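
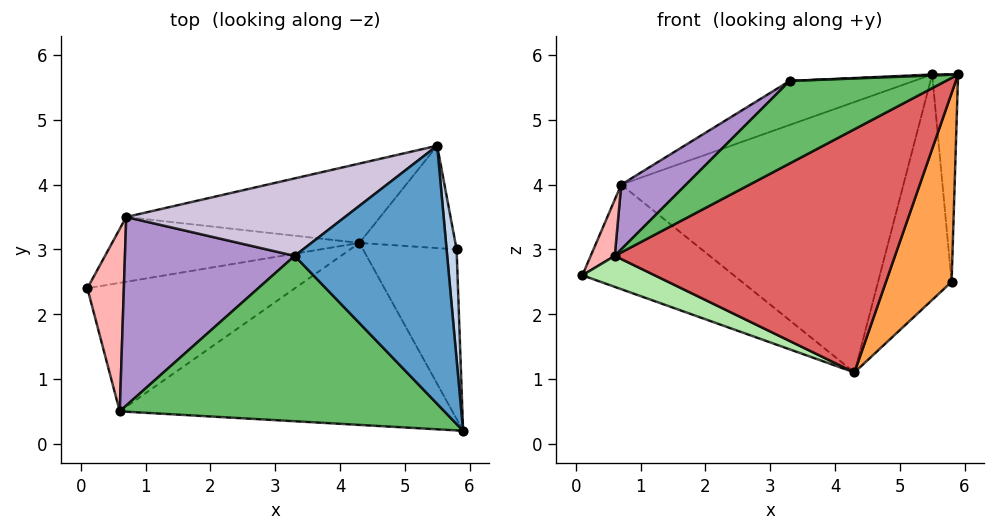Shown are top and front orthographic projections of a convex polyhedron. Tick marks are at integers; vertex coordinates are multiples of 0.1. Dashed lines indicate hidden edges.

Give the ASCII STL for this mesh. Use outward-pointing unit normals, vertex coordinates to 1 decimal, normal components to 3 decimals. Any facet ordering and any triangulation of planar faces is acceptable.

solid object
 facet normal -0.042 -0.004 0.999
  outer loop
   vertex 3.3 2.9 5.6
   vertex 5.9 0.2 5.7
   vertex 5.5 4.6 5.7
  endloop
 endfacet
 facet normal 0.995 0.090 0.048
  outer loop
   vertex 5.8 3.0 2.5
   vertex 5.5 4.6 5.7
   vertex 5.9 0.2 5.7
  endloop
 endfacet
 facet normal 0.498 -0.645 -0.580
  outer loop
   vertex 5.8 3.0 2.5
   vertex 5.9 0.2 5.7
   vertex 4.3 3.1 1.1
  endloop
 endfacet
 facet normal 0.408 0.831 -0.377
  outer loop
   vertex 5.8 3.0 2.5
   vertex 4.3 3.1 1.1
   vertex 5.5 4.6 5.7
  endloop
 endfacet
 facet normal -0.446 -0.400 0.801
  outer loop
   vertex 0.6 0.5 2.9
   vertex 5.9 0.2 5.7
   vertex 3.3 2.9 5.6
  endloop
 endfacet
 facet normal -0.294 -0.224 -0.929
  outer loop
   vertex 0.6 0.5 2.9
   vertex 0.1 2.4 2.6
   vertex 4.3 3.1 1.1
  endloop
 endfacet
 facet normal 0.262 -0.773 -0.578
  outer loop
   vertex 0.6 0.5 2.9
   vertex 4.3 3.1 1.1
   vertex 5.9 0.2 5.7
  endloop
 endfacet
 facet normal -0.861 -0.150 0.487
  outer loop
   vertex 0.7 3.5 4.0
   vertex 0.1 2.4 2.6
   vertex 0.6 0.5 2.9
  endloop
 endfacet
 facet normal -0.549 -0.272 0.790
  outer loop
   vertex 0.7 3.5 4.0
   vertex 0.6 0.5 2.9
   vertex 3.3 2.9 5.6
  endloop
 endfacet
 facet normal -0.388 0.455 0.801
  outer loop
   vertex 0.7 3.5 4.0
   vertex 3.3 2.9 5.6
   vertex 5.5 4.6 5.7
  endloop
 endfacet
 facet normal -0.313 0.807 -0.500
  outer loop
   vertex 0.7 3.5 4.0
   vertex 4.3 3.1 1.1
   vertex 0.1 2.4 2.6
  endloop
 endfacet
 facet normal -0.119 0.953 -0.280
  outer loop
   vertex 0.7 3.5 4.0
   vertex 5.5 4.6 5.7
   vertex 4.3 3.1 1.1
  endloop
 endfacet
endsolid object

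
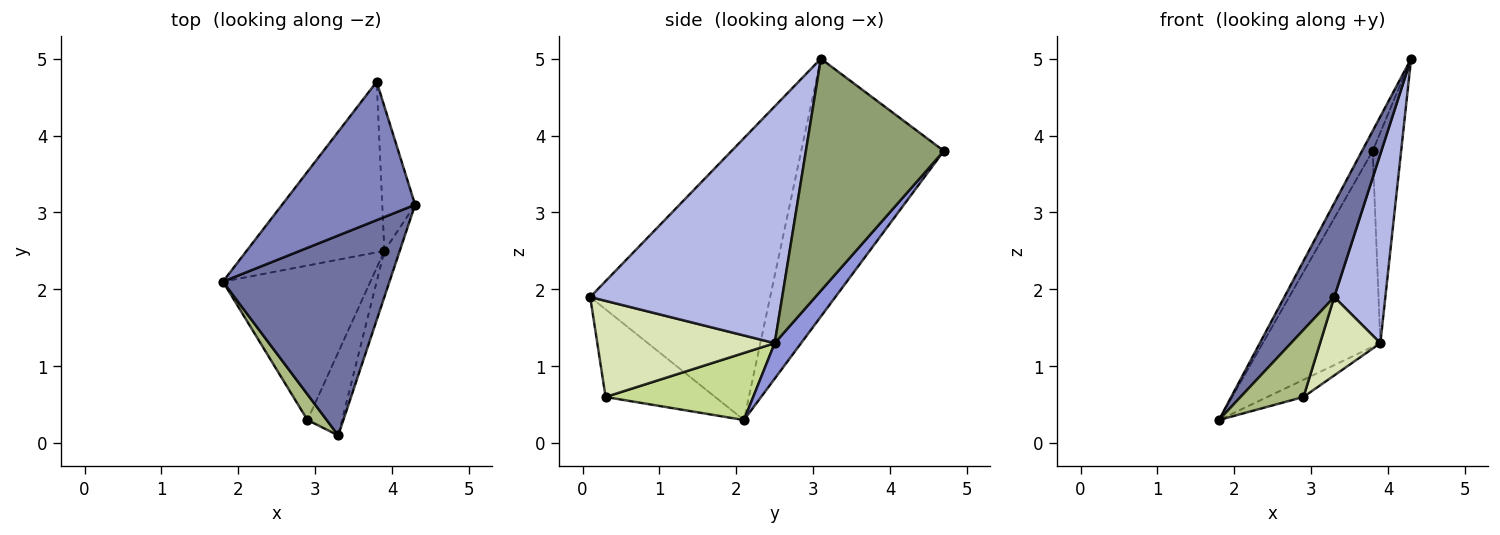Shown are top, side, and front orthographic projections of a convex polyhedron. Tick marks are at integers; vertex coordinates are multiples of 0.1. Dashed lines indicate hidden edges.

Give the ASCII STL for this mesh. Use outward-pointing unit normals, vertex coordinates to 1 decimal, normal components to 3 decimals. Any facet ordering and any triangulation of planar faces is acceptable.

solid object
 facet normal -0.837 -0.232 0.495
  outer loop
   vertex 3.3 0.1 1.9
   vertex 4.3 3.1 5.0
   vertex 1.8 2.1 0.3
  endloop
 endfacet
 facet normal -0.887 0.066 0.458
  outer loop
   vertex 3.8 4.7 3.8
   vertex 1.8 2.1 0.3
   vertex 4.3 3.1 5.0
  endloop
 endfacet
 facet normal 0.167 0.743 -0.648
  outer loop
   vertex 3.9 2.5 1.3
   vertex 1.8 2.1 0.3
   vertex 3.8 4.7 3.8
  endloop
 endfacet
 facet normal 0.964 -0.257 -0.063
  outer loop
   vertex 3.9 2.5 1.3
   vertex 4.3 3.1 5.0
   vertex 3.3 0.1 1.9
  endloop
 endfacet
 facet normal 0.970 0.200 -0.137
  outer loop
   vertex 3.9 2.5 1.3
   vertex 3.8 4.7 3.8
   vertex 4.3 3.1 5.0
  endloop
 endfacet
 facet normal -0.852 -0.489 0.187
  outer loop
   vertex 2.9 0.3 0.6
   vertex 3.3 0.1 1.9
   vertex 1.8 2.1 0.3
  endloop
 endfacet
 facet normal 0.412 0.101 -0.906
  outer loop
   vertex 2.9 0.3 0.6
   vertex 1.8 2.1 0.3
   vertex 3.9 2.5 1.3
  endloop
 endfacet
 facet normal 0.896 -0.305 -0.323
  outer loop
   vertex 2.9 0.3 0.6
   vertex 3.9 2.5 1.3
   vertex 3.3 0.1 1.9
  endloop
 endfacet
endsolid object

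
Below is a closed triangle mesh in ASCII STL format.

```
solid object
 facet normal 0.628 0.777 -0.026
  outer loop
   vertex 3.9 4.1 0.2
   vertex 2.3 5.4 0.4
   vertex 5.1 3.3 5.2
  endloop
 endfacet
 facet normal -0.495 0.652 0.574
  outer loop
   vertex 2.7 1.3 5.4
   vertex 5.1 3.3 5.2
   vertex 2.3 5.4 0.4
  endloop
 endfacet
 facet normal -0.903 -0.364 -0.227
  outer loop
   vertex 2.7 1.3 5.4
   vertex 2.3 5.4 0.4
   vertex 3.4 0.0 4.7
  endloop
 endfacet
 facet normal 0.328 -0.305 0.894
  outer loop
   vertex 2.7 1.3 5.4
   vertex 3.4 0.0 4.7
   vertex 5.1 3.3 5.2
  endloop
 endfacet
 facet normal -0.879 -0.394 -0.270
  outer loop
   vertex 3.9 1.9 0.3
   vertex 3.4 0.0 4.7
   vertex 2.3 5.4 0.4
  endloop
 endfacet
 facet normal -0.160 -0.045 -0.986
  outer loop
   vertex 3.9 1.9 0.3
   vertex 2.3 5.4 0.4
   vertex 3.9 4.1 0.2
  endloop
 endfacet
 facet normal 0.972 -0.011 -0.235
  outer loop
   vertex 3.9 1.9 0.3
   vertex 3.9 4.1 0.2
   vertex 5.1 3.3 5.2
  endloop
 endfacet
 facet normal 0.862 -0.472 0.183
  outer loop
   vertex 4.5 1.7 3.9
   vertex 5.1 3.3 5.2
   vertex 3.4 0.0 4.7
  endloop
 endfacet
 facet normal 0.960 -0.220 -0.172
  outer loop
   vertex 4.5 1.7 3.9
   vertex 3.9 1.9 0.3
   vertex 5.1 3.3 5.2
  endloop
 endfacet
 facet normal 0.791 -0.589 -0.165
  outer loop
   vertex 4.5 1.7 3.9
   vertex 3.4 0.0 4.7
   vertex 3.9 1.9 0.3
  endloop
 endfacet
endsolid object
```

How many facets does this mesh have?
10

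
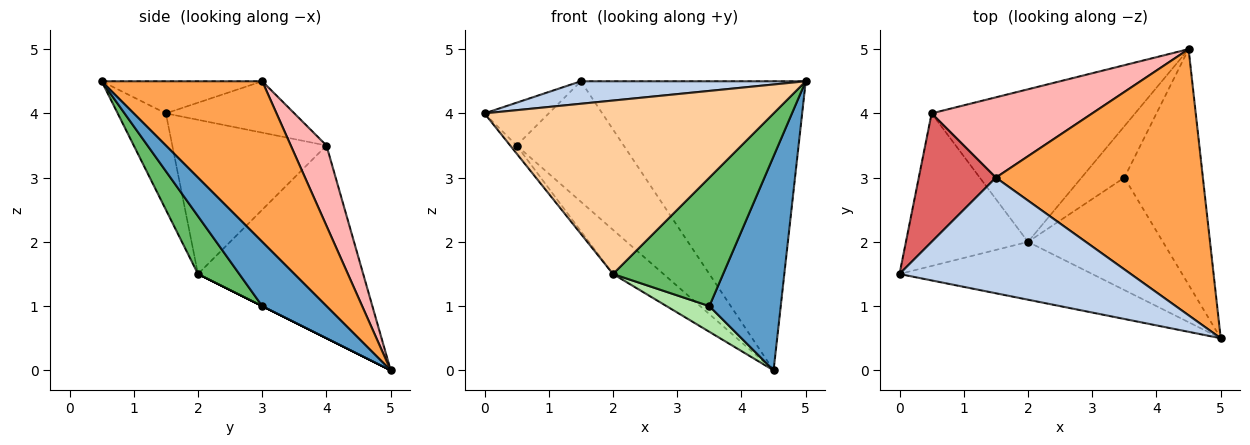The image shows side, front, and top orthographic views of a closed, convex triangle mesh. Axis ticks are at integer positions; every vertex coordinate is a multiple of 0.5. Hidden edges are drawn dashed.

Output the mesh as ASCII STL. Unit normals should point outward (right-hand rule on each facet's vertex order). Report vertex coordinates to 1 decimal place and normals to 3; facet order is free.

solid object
 facet normal 0.518 -0.575 -0.633
  outer loop
   vertex 3.5 3.0 1.0
   vertex 4.5 5.0 0.0
   vertex 5.0 0.5 4.5
  endloop
 endfacet
 facet normal -0.135 -0.189 0.973
  outer loop
   vertex 1.5 3.0 4.5
   vertex 0.0 1.5 4.0
   vertex 5.0 0.5 4.5
  endloop
 endfacet
 facet normal 0.465 0.651 0.600
  outer loop
   vertex 1.5 3.0 4.5
   vertex 5.0 0.5 4.5
   vertex 4.5 5.0 0.0
  endloop
 endfacet
 facet normal -0.156 -0.937 -0.312
  outer loop
   vertex 2.0 2.0 1.5
   vertex 5.0 0.5 4.5
   vertex 0.0 1.5 4.0
  endloop
 endfacet
 facet normal 0.272 -0.724 -0.634
  outer loop
   vertex 2.0 2.0 1.5
   vertex 3.5 3.0 1.0
   vertex 5.0 0.5 4.5
  endloop
 endfacet
 facet normal 0.000 -0.447 -0.894
  outer loop
   vertex 2.0 2.0 1.5
   vertex 4.5 5.0 0.0
   vertex 3.5 3.0 1.0
  endloop
 endfacet
 facet normal -0.535 0.267 0.802
  outer loop
   vertex 0.5 4.0 3.5
   vertex 0.0 1.5 4.0
   vertex 1.5 3.0 4.5
  endloop
 endfacet
 facet normal 0.267 0.802 0.535
  outer loop
   vertex 0.5 4.0 3.5
   vertex 1.5 3.0 4.5
   vertex 4.5 5.0 0.0
  endloop
 endfacet
 facet normal -0.784 0.033 -0.620
  outer loop
   vertex 0.5 4.0 3.5
   vertex 2.0 2.0 1.5
   vertex 0.0 1.5 4.0
  endloop
 endfacet
 facet normal -0.673 0.206 -0.710
  outer loop
   vertex 0.5 4.0 3.5
   vertex 4.5 5.0 0.0
   vertex 2.0 2.0 1.5
  endloop
 endfacet
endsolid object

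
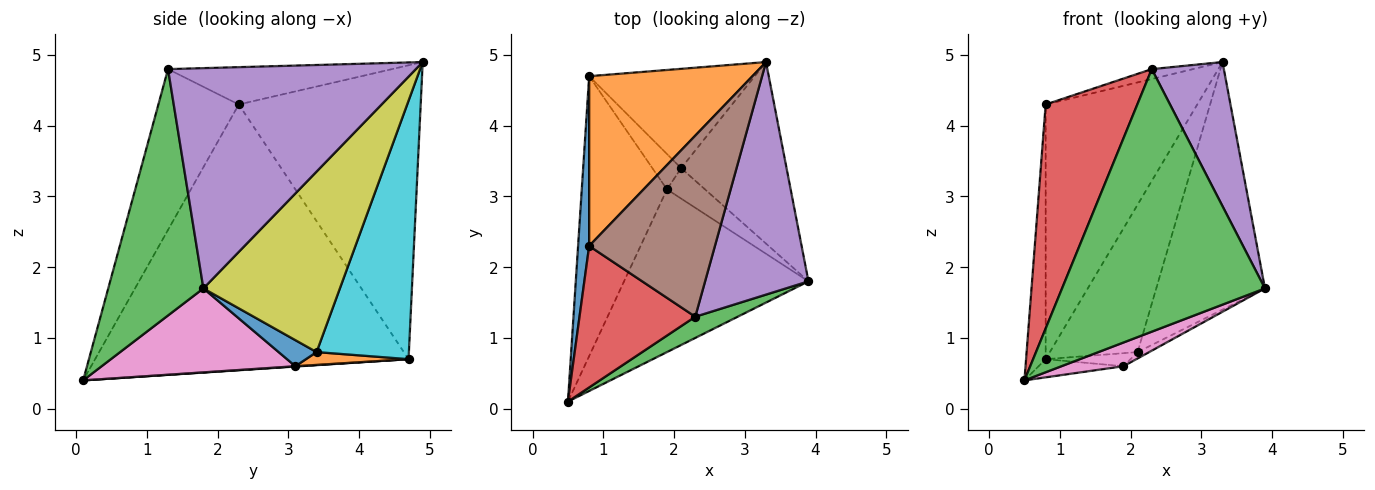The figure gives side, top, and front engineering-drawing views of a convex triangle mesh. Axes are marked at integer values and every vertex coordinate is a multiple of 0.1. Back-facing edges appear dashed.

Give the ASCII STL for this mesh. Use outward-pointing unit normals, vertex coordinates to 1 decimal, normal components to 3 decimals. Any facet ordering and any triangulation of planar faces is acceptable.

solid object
 facet normal -0.997 0.062 0.042
  outer loop
   vertex 0.8 4.7 0.7
   vertex 0.5 0.1 0.4
   vertex 0.8 2.3 4.3
  endloop
 endfacet
 facet normal -0.707 0.589 0.393
  outer loop
   vertex 0.8 4.7 0.7
   vertex 0.8 2.3 4.3
   vertex 3.3 4.9 4.9
  endloop
 endfacet
 facet normal 0.424 -0.903 0.073
  outer loop
   vertex 2.3 1.3 4.8
   vertex 0.5 0.1 0.4
   vertex 3.9 1.8 1.7
  endloop
 endfacet
 facet normal -0.596 -0.679 0.429
  outer loop
   vertex 2.3 1.3 4.8
   vertex 0.8 2.3 4.3
   vertex 0.5 0.1 0.4
  endloop
 endfacet
 facet normal 0.875 -0.255 0.411
  outer loop
   vertex 2.3 1.3 4.8
   vertex 3.9 1.8 1.7
   vertex 3.3 4.9 4.9
  endloop
 endfacet
 facet normal -0.284 0.052 0.957
  outer loop
   vertex 2.3 1.3 4.8
   vertex 3.3 4.9 4.9
   vertex 0.8 2.3 4.3
  endloop
 endfacet
 facet normal 0.411 -0.132 -0.902
  outer loop
   vertex 1.9 3.1 0.6
   vertex 3.9 1.8 1.7
   vertex 0.5 0.1 0.4
  endloop
 endfacet
 facet normal 0.004 0.065 -0.998
  outer loop
   vertex 1.9 3.1 0.6
   vertex 0.5 0.1 0.4
   vertex 0.8 4.7 0.7
  endloop
 endfacet
 facet normal 0.711 0.567 -0.416
  outer loop
   vertex 2.1 3.4 0.8
   vertex 3.3 4.9 4.9
   vertex 3.9 1.8 1.7
  endloop
 endfacet
 facet normal 0.657 0.625 -0.421
  outer loop
   vertex 2.1 3.4 0.8
   vertex 0.8 4.7 0.7
   vertex 3.3 4.9 4.9
  endloop
 endfacet
 facet normal 0.557 0.170 -0.813
  outer loop
   vertex 2.1 3.4 0.8
   vertex 3.9 1.8 1.7
   vertex 1.9 3.1 0.6
  endloop
 endfacet
 facet normal 0.386 0.320 -0.865
  outer loop
   vertex 2.1 3.4 0.8
   vertex 1.9 3.1 0.6
   vertex 0.8 4.7 0.7
  endloop
 endfacet
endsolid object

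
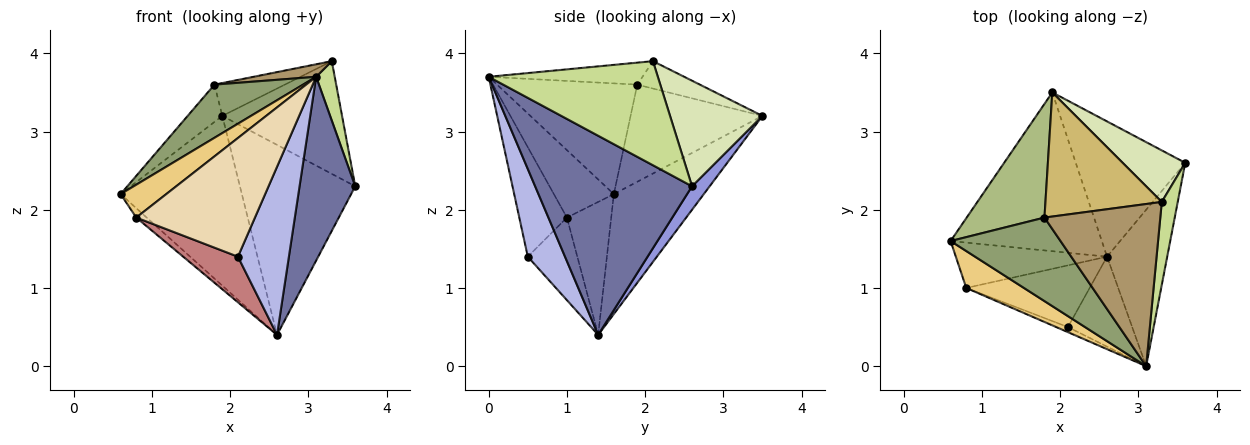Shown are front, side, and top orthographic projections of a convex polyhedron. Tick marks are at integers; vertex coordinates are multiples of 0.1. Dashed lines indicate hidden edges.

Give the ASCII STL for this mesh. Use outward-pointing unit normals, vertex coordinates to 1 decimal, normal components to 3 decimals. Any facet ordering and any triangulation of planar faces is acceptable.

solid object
 facet normal 0.906 -0.322 -0.274
  outer loop
   vertex 2.6 1.4 0.4
   vertex 3.6 2.6 2.3
   vertex 3.1 0.0 3.7
  endloop
 endfacet
 facet normal -0.476 0.642 -0.601
  outer loop
   vertex 1.9 3.5 3.2
   vertex 2.6 1.4 0.4
   vertex 0.6 1.6 2.2
  endloop
 endfacet
 facet normal 0.123 0.808 -0.576
  outer loop
   vertex 1.9 3.5 3.2
   vertex 3.6 2.6 2.3
   vertex 2.6 1.4 0.4
  endloop
 endfacet
 facet normal 0.541 -0.741 -0.397
  outer loop
   vertex 2.1 0.5 1.4
   vertex 2.6 1.4 0.4
   vertex 3.1 0.0 3.7
  endloop
 endfacet
 facet normal -0.648 -0.409 0.643
  outer loop
   vertex 1.8 1.9 3.6
   vertex 0.6 1.6 2.2
   vertex 3.1 0.0 3.7
  endloop
 endfacet
 facet normal -0.765 0.201 0.612
  outer loop
   vertex 1.8 1.9 3.6
   vertex 1.9 3.5 3.2
   vertex 0.6 1.6 2.2
  endloop
 endfacet
 facet normal 0.983 -0.108 0.151
  outer loop
   vertex 3.3 2.1 3.9
   vertex 3.1 0.0 3.7
   vertex 3.6 2.6 2.3
  endloop
 endfacet
 facet normal 0.574 0.745 0.340
  outer loop
   vertex 3.3 2.1 3.9
   vertex 3.6 2.6 2.3
   vertex 1.9 3.5 3.2
  endloop
 endfacet
 facet normal -0.186 -0.076 0.980
  outer loop
   vertex 3.3 2.1 3.9
   vertex 1.8 1.9 3.6
   vertex 3.1 0.0 3.7
  endloop
 endfacet
 facet normal -0.222 0.250 0.943
  outer loop
   vertex 3.3 2.1 3.9
   vertex 1.9 3.5 3.2
   vertex 1.8 1.9 3.6
  endloop
 endfacet
 facet normal -0.658 -0.501 0.563
  outer loop
   vertex 0.8 1.0 1.9
   vertex 3.1 0.0 3.7
   vertex 0.6 1.6 2.2
  endloop
 endfacet
 facet normal -0.372 -0.927 -0.040
  outer loop
   vertex 0.8 1.0 1.9
   vertex 2.1 0.5 1.4
   vertex 3.1 0.0 3.7
  endloop
 endfacet
 facet normal -0.653 0.154 -0.742
  outer loop
   vertex 0.8 1.0 1.9
   vertex 0.6 1.6 2.2
   vertex 2.6 1.4 0.4
  endloop
 endfacet
 facet normal -0.474 -0.524 -0.708
  outer loop
   vertex 0.8 1.0 1.9
   vertex 2.6 1.4 0.4
   vertex 2.1 0.5 1.4
  endloop
 endfacet
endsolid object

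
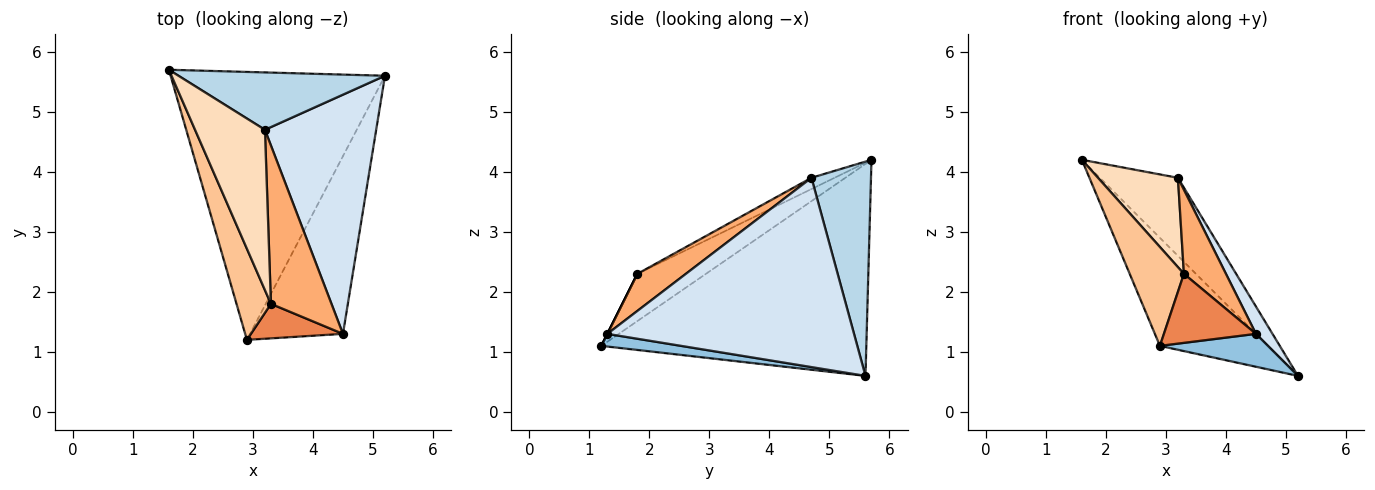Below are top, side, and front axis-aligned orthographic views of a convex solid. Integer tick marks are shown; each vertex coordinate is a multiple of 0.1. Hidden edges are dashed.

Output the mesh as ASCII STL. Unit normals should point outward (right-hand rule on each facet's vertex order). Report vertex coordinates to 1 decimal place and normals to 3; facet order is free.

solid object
 facet normal -0.676 0.276 -0.684
  outer loop
   vertex 2.9 1.2 1.1
   vertex 1.6 5.7 4.2
   vertex 5.2 5.6 0.6
  endloop
 endfacet
 facet normal 0.133 -0.180 -0.975
  outer loop
   vertex 4.5 1.3 1.3
   vertex 2.9 1.2 1.1
   vertex 5.2 5.6 0.6
  endloop
 endfacet
 facet normal 0.524 0.686 0.505
  outer loop
   vertex 3.2 4.7 3.9
   vertex 5.2 5.6 0.6
   vertex 1.6 5.7 4.2
  endloop
 endfacet
 facet normal 0.861 -0.058 0.506
  outer loop
   vertex 3.2 4.7 3.9
   vertex 4.5 1.3 1.3
   vertex 5.2 5.6 0.6
  endloop
 endfacet
 facet normal 0.000 -0.894 0.447
  outer loop
   vertex 3.3 1.8 2.3
   vertex 2.9 1.2 1.1
   vertex 4.5 1.3 1.3
  endloop
 endfacet
 facet normal 0.476 -0.412 0.777
  outer loop
   vertex 3.3 1.8 2.3
   vertex 4.5 1.3 1.3
   vertex 3.2 4.7 3.9
  endloop
 endfacet
 facet normal -0.681 -0.539 0.496
  outer loop
   vertex 3.3 1.8 2.3
   vertex 1.6 5.7 4.2
   vertex 2.9 1.2 1.1
  endloop
 endfacet
 facet normal -0.139 -0.482 0.865
  outer loop
   vertex 3.3 1.8 2.3
   vertex 3.2 4.7 3.9
   vertex 1.6 5.7 4.2
  endloop
 endfacet
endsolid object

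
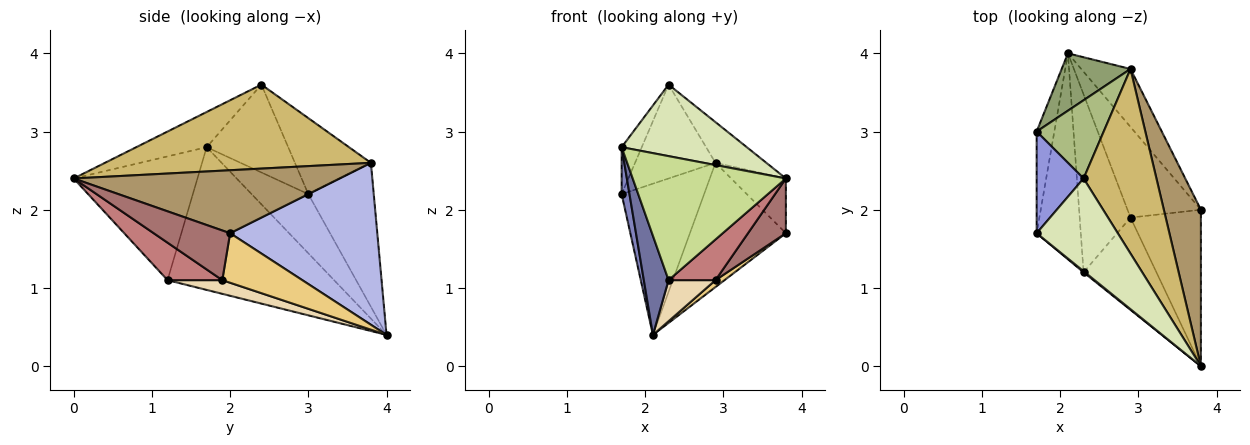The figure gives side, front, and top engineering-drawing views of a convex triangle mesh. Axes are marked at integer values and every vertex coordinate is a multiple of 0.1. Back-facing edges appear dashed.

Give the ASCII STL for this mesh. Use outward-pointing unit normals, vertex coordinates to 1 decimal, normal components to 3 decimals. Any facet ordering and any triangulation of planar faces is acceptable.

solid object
 facet normal -0.946 -0.141 -0.292
  outer loop
   vertex 2.3 1.2 1.1
   vertex 1.7 1.7 2.8
   vertex 2.1 4.0 0.4
  endloop
 endfacet
 facet normal -0.950 -0.131 -0.284
  outer loop
   vertex 1.7 3.0 2.2
   vertex 2.1 4.0 0.4
   vertex 1.7 1.7 2.8
  endloop
 endfacet
 facet normal -0.862 0.213 0.460
  outer loop
   vertex 1.7 3.0 2.2
   vertex 1.7 1.7 2.8
   vertex 2.3 2.4 3.6
  endloop
 endfacet
 facet normal 0.812 0.529 -0.247
  outer loop
   vertex 2.9 3.8 2.6
   vertex 3.8 2.0 1.7
   vertex 2.1 4.0 0.4
  endloop
 endfacet
 facet normal -0.596 0.751 0.285
  outer loop
   vertex 2.9 3.8 2.6
   vertex 2.1 4.0 0.4
   vertex 1.7 3.0 2.2
  endloop
 endfacet
 facet normal -0.587 0.622 0.518
  outer loop
   vertex 2.9 3.8 2.6
   vertex 1.7 3.0 2.2
   vertex 2.3 2.4 3.6
  endloop
 endfacet
 facet normal -0.628 -0.778 0.007
  outer loop
   vertex 3.8 0.0 2.4
   vertex 1.7 1.7 2.8
   vertex 2.3 1.2 1.1
  endloop
 endfacet
 facet normal -0.325 -0.578 0.749
  outer loop
   vertex 3.8 0.0 2.4
   vertex 2.3 2.4 3.6
   vertex 1.7 1.7 2.8
  endloop
 endfacet
 facet normal 0.849 0.175 0.499
  outer loop
   vertex 3.8 0.0 2.4
   vertex 3.8 2.0 1.7
   vertex 2.9 3.8 2.6
  endloop
 endfacet
 facet normal 0.748 0.143 0.649
  outer loop
   vertex 3.8 0.0 2.4
   vertex 2.9 3.8 2.6
   vertex 2.3 2.4 3.6
  endloop
 endfacet
 facet normal 0.558 -0.063 -0.827
  outer loop
   vertex 2.9 1.9 1.1
   vertex 2.1 4.0 0.4
   vertex 3.8 2.0 1.7
  endloop
 endfacet
 facet normal 0.254 -0.217 -0.942
  outer loop
   vertex 2.9 1.9 1.1
   vertex 2.3 1.2 1.1
   vertex 2.1 4.0 0.4
  endloop
 endfacet
 facet normal 0.554 -0.275 -0.786
  outer loop
   vertex 2.9 1.9 1.1
   vertex 3.8 2.0 1.7
   vertex 3.8 0.0 2.4
  endloop
 endfacet
 facet normal 0.426 -0.365 -0.828
  outer loop
   vertex 2.9 1.9 1.1
   vertex 3.8 0.0 2.4
   vertex 2.3 1.2 1.1
  endloop
 endfacet
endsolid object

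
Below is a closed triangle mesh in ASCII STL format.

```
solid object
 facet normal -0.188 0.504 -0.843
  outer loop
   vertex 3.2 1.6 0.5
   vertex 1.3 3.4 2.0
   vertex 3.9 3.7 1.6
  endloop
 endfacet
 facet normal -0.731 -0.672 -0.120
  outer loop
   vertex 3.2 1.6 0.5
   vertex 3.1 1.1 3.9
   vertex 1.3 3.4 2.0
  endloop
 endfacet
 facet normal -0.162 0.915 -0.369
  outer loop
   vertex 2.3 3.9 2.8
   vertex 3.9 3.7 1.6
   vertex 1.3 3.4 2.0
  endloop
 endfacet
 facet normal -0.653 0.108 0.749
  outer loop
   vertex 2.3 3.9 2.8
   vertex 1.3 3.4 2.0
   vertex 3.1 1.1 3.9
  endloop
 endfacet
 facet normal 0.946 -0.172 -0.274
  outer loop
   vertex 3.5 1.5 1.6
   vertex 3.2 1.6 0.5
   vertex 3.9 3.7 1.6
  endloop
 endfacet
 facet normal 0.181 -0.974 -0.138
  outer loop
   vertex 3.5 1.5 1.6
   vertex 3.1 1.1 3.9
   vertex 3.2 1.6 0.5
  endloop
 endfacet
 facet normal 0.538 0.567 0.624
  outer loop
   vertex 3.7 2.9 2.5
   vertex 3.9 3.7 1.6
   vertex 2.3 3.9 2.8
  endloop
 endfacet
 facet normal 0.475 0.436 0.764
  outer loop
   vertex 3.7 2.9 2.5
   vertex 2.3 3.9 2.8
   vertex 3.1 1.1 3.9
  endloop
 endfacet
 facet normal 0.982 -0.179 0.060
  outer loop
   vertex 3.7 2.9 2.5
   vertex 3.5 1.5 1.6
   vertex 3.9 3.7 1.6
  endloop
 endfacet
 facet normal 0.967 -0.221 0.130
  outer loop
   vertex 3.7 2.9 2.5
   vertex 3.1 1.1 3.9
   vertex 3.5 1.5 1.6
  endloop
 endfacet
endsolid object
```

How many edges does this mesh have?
15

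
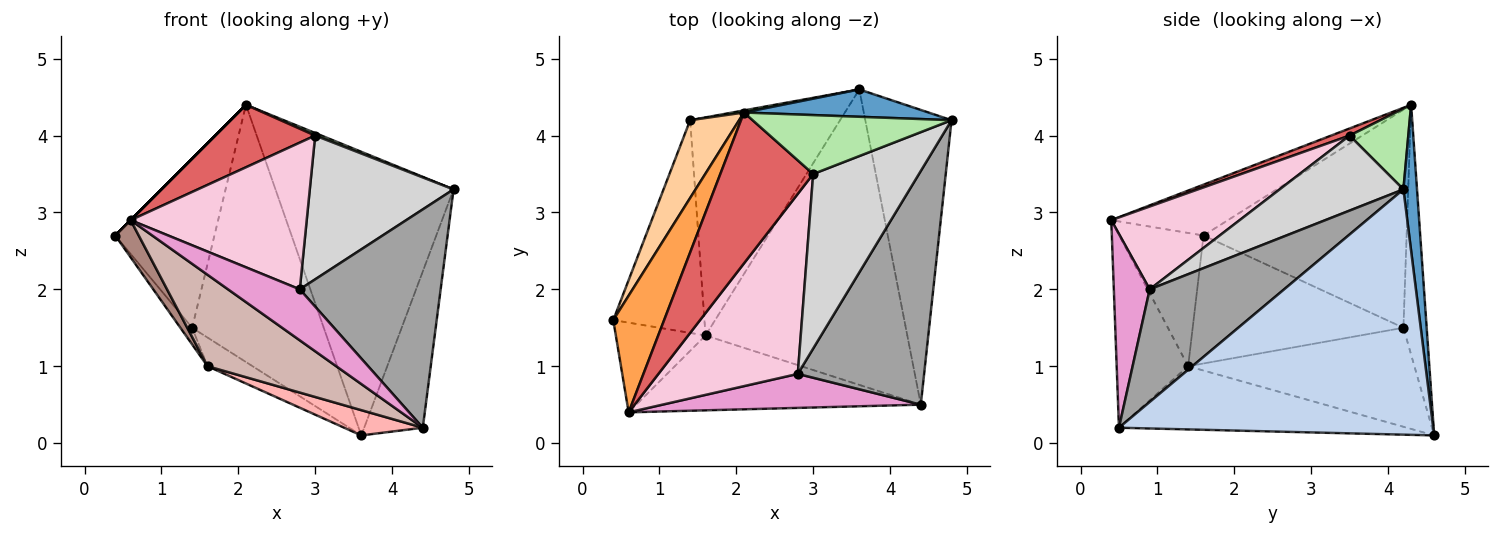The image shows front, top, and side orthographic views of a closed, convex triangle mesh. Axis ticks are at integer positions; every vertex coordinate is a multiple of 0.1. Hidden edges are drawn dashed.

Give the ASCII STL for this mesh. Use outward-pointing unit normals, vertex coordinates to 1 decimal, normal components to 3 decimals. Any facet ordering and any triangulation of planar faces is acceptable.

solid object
 facet normal 0.076 0.993 0.096
  outer loop
   vertex 3.6 4.6 0.1
   vertex 2.1 4.3 4.4
   vertex 4.8 4.2 3.3
  endloop
 endfacet
 facet normal 0.929 0.173 -0.327
  outer loop
   vertex 4.4 0.5 0.2
   vertex 3.6 4.6 0.1
   vertex 4.8 4.2 3.3
  endloop
 endfacet
 facet normal -0.707 0.000 0.707
  outer loop
   vertex 0.6 0.4 2.9
   vertex 2.1 4.3 4.4
   vertex 0.4 1.6 2.7
  endloop
 endfacet
 facet normal -0.881 0.430 0.198
  outer loop
   vertex 1.4 4.2 1.5
   vertex 0.4 1.6 2.7
   vertex 2.1 4.3 4.4
  endloop
 endfacet
 facet normal -0.174 0.985 0.008
  outer loop
   vertex 1.4 4.2 1.5
   vertex 2.1 4.3 4.4
   vertex 3.6 4.6 0.1
  endloop
 endfacet
 facet normal 0.376 -0.040 0.926
  outer loop
   vertex 3.0 3.5 4.0
   vertex 4.8 4.2 3.3
   vertex 2.1 4.3 4.4
  endloop
 endfacet
 facet normal 0.070 -0.382 0.922
  outer loop
   vertex 3.0 3.5 4.0
   vertex 2.1 4.3 4.4
   vertex 0.6 0.4 2.9
  endloop
 endfacet
 facet normal -0.298 -0.081 -0.951
  outer loop
   vertex 1.6 1.4 1.0
   vertex 3.6 4.6 0.1
   vertex 4.4 0.5 0.2
  endloop
 endfacet
 facet normal -0.548 0.109 -0.830
  outer loop
   vertex 1.6 1.4 1.0
   vertex 1.4 4.2 1.5
   vertex 3.6 4.6 0.1
  endloop
 endfacet
 facet normal -0.814 0.045 -0.580
  outer loop
   vertex 1.6 1.4 1.0
   vertex 0.4 1.6 2.7
   vertex 1.4 4.2 1.5
  endloop
 endfacet
 facet normal -0.808 -0.225 -0.544
  outer loop
   vertex 1.6 1.4 1.0
   vertex 0.6 0.4 2.9
   vertex 0.4 1.6 2.7
  endloop
 endfacet
 facet normal -0.395 -0.711 -0.582
  outer loop
   vertex 1.6 1.4 1.0
   vertex 4.4 0.5 0.2
   vertex 0.6 0.4 2.9
  endloop
 endfacet
 facet normal 0.384 -0.768 0.512
  outer loop
   vertex 2.8 0.9 2.0
   vertex 0.6 0.4 2.9
   vertex 4.4 0.5 0.2
  endloop
 endfacet
 facet normal 0.418 -0.574 0.704
  outer loop
   vertex 2.8 0.9 2.0
   vertex 3.0 3.5 4.0
   vertex 0.6 0.4 2.9
  endloop
 endfacet
 facet normal 0.546 -0.572 0.612
  outer loop
   vertex 2.8 0.9 2.0
   vertex 4.4 0.5 0.2
   vertex 4.8 4.2 3.3
  endloop
 endfacet
 facet normal 0.480 -0.558 0.677
  outer loop
   vertex 2.8 0.9 2.0
   vertex 4.8 4.2 3.3
   vertex 3.0 3.5 4.0
  endloop
 endfacet
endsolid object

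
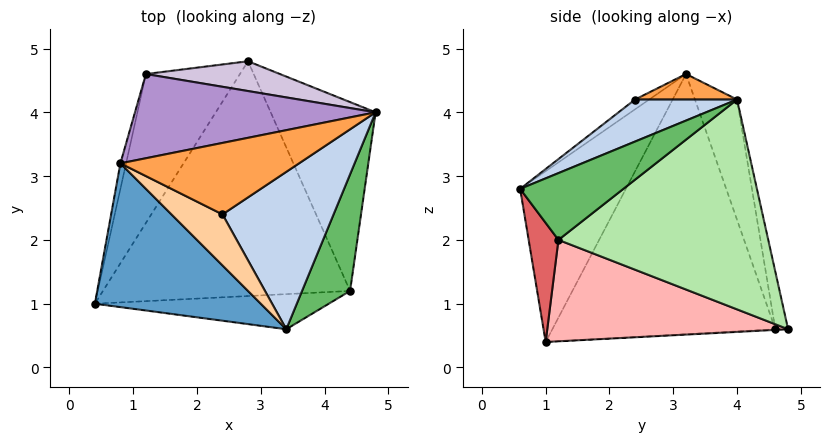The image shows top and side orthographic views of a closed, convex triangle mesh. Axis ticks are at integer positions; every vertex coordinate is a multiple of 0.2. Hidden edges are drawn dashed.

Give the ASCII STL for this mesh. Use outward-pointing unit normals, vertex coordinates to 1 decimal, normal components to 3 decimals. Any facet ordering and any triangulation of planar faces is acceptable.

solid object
 facet normal -0.459 -0.768 0.446
  outer loop
   vertex 0.8 3.2 4.6
   vertex 0.4 1.0 0.4
   vertex 3.4 0.6 2.8
  endloop
 endfacet
 facet normal 0.313 -0.469 0.826
  outer loop
   vertex 2.4 2.4 4.2
   vertex 3.4 0.6 2.8
   vertex 4.8 4.0 4.2
  endloop
 endfacet
 facet normal 0.138 -0.208 0.968
  outer loop
   vertex 2.4 2.4 4.2
   vertex 4.8 4.0 4.2
   vertex 0.8 3.2 4.6
  endloop
 endfacet
 facet normal -0.143 -0.656 0.741
  outer loop
   vertex 2.4 2.4 4.2
   vertex 0.8 3.2 4.6
   vertex 3.4 0.6 2.8
  endloop
 endfacet
 facet normal 0.704 -0.498 0.506
  outer loop
   vertex 4.4 1.2 2.0
   vertex 4.8 4.0 4.2
   vertex 3.4 0.6 2.8
  endloop
 endfacet
 facet normal 0.873 0.218 -0.436
  outer loop
   vertex 4.4 1.2 2.0
   vertex 2.8 4.8 0.6
   vertex 4.8 4.0 4.2
  endloop
 endfacet
 facet normal 0.207 -0.889 -0.408
  outer loop
   vertex 4.4 1.2 2.0
   vertex 3.4 0.6 2.8
   vertex 0.4 1.0 0.4
  endloop
 endfacet
 facet normal 0.373 -0.188 -0.909
  outer loop
   vertex 4.4 1.2 2.0
   vertex 0.4 1.0 0.4
   vertex 2.8 4.8 0.6
  endloop
 endfacet
 facet normal -0.156 0.937 0.312
  outer loop
   vertex 1.2 4.6 0.6
   vertex 0.8 3.2 4.6
   vertex 4.8 4.0 4.2
  endloop
 endfacet
 facet normal -0.119 0.953 0.278
  outer loop
   vertex 1.2 4.6 0.6
   vertex 4.8 4.0 4.2
   vertex 2.8 4.8 0.6
  endloop
 endfacet
 facet normal -0.976 0.218 -0.021
  outer loop
   vertex 1.2 4.6 0.6
   vertex 0.4 1.0 0.4
   vertex 0.8 3.2 4.6
  endloop
 endfacet
 facet normal -0.007 0.057 -0.998
  outer loop
   vertex 1.2 4.6 0.6
   vertex 2.8 4.8 0.6
   vertex 0.4 1.0 0.4
  endloop
 endfacet
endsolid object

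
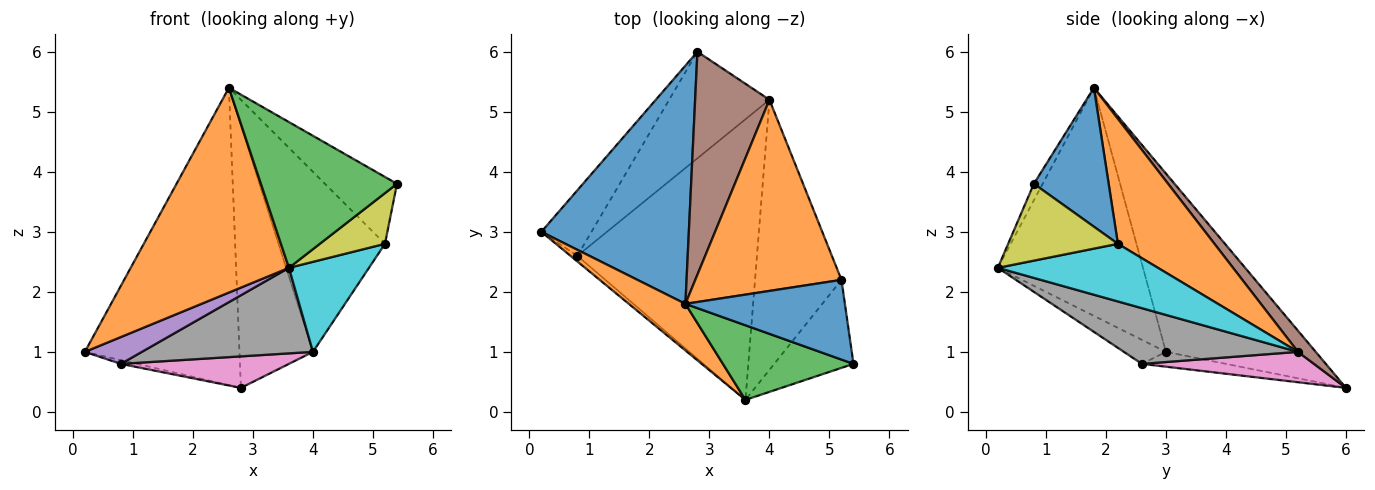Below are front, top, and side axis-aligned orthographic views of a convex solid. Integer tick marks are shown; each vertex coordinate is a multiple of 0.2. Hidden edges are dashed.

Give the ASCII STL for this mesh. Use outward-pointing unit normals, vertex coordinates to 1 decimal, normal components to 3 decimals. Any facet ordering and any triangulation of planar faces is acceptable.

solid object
 facet normal -0.603 0.622 0.499
  outer loop
   vertex 2.6 1.8 5.4
   vertex 2.8 6.0 0.4
   vertex 0.2 3.0 1.0
  endloop
 endfacet
 facet normal -0.667 -0.727 0.165
  outer loop
   vertex 3.6 0.2 2.4
   vertex 2.6 1.8 5.4
   vertex 0.2 3.0 1.0
  endloop
 endfacet
 facet normal -0.058 -0.889 0.455
  outer loop
   vertex 3.6 0.2 2.4
   vertex 5.4 0.8 3.8
   vertex 2.6 1.8 5.4
  endloop
 endfacet
 facet normal -0.283 0.054 -0.958
  outer loop
   vertex 0.8 2.6 0.8
   vertex 0.2 3.0 1.0
   vertex 2.8 6.0 0.4
  endloop
 endfacet
 facet normal -0.585 -0.794 -0.167
  outer loop
   vertex 0.8 2.6 0.8
   vertex 3.6 0.2 2.4
   vertex 0.2 3.0 1.0
  endloop
 endfacet
 facet normal 0.181 0.749 0.637
  outer loop
   vertex 4.0 5.2 1.0
   vertex 2.8 6.0 0.4
   vertex 2.6 1.8 5.4
  endloop
 endfacet
 facet normal 0.279 -0.272 -0.921
  outer loop
   vertex 4.0 5.2 1.0
   vertex 0.8 2.6 0.8
   vertex 2.8 6.0 0.4
  endloop
 endfacet
 facet normal 0.284 -0.280 -0.917
  outer loop
   vertex 4.0 5.2 1.0
   vertex 3.6 0.2 2.4
   vertex 0.8 2.6 0.8
  endloop
 endfacet
 facet normal 0.643 -0.382 -0.663
  outer loop
   vertex 5.2 2.2 2.8
   vertex 5.4 0.8 3.8
   vertex 3.6 0.2 2.4
  endloop
 endfacet
 facet normal 0.535 -0.267 -0.802
  outer loop
   vertex 5.2 2.2 2.8
   vertex 3.6 0.2 2.4
   vertex 4.0 5.2 1.0
  endloop
 endfacet
 facet normal 0.555 0.535 0.637
  outer loop
   vertex 5.2 2.2 2.8
   vertex 2.6 1.8 5.4
   vertex 5.4 0.8 3.8
  endloop
 endfacet
 facet normal 0.528 0.582 0.618
  outer loop
   vertex 5.2 2.2 2.8
   vertex 4.0 5.2 1.0
   vertex 2.6 1.8 5.4
  endloop
 endfacet
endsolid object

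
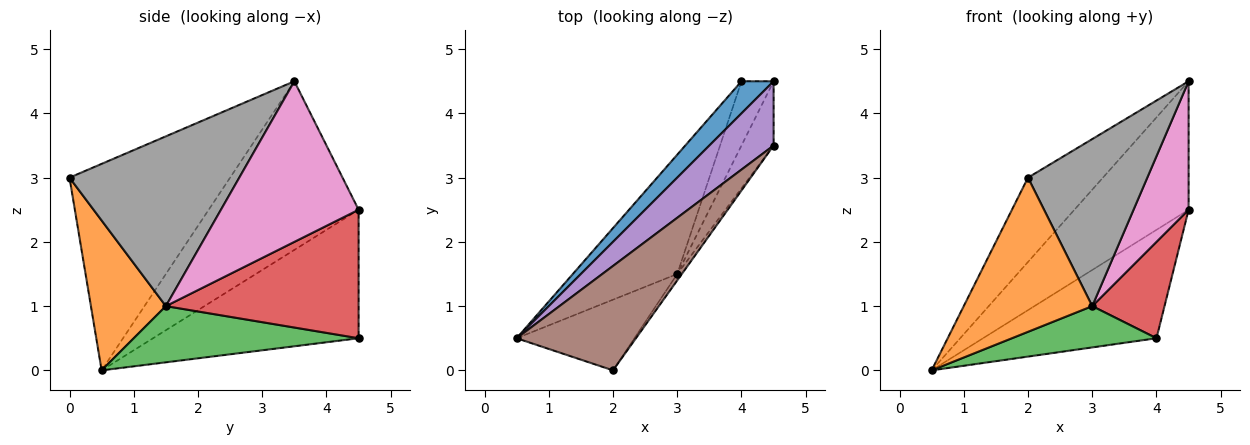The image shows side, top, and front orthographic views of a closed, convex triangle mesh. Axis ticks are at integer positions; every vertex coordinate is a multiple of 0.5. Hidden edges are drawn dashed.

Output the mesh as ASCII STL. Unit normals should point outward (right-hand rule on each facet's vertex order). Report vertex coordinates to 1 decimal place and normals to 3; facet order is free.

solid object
 facet normal -0.751 0.633 0.188
  outer loop
   vertex 4.0 4.5 0.5
   vertex 0.5 0.5 0.0
   vertex 4.5 4.5 2.5
  endloop
 endfacet
 facet normal 0.468 -0.803 -0.368
  outer loop
   vertex 3.0 1.5 1.0
   vertex 2.0 0.0 3.0
   vertex 0.5 0.5 0.0
  endloop
 endfacet
 facet normal 0.454 -0.292 -0.842
  outer loop
   vertex 3.0 1.5 1.0
   vertex 0.5 0.5 0.0
   vertex 4.0 4.5 0.5
  endloop
 endfacet
 facet normal 0.912 -0.342 -0.228
  outer loop
   vertex 3.0 1.5 1.0
   vertex 4.0 4.5 0.5
   vertex 4.5 4.5 2.5
  endloop
 endfacet
 facet normal -0.761 0.580 0.290
  outer loop
   vertex 4.5 3.5 4.5
   vertex 4.5 4.5 2.5
   vertex 0.5 0.5 0.0
  endloop
 endfacet
 facet normal -0.803 0.375 0.464
  outer loop
   vertex 4.5 3.5 4.5
   vertex 0.5 0.5 0.0
   vertex 2.0 0.0 3.0
  endloop
 endfacet
 facet normal 0.913 -0.365 -0.183
  outer loop
   vertex 4.5 3.5 4.5
   vertex 3.0 1.5 1.0
   vertex 4.5 4.5 2.5
  endloop
 endfacet
 facet normal 0.818 -0.575 -0.022
  outer loop
   vertex 4.5 3.5 4.5
   vertex 2.0 0.0 3.0
   vertex 3.0 1.5 1.0
  endloop
 endfacet
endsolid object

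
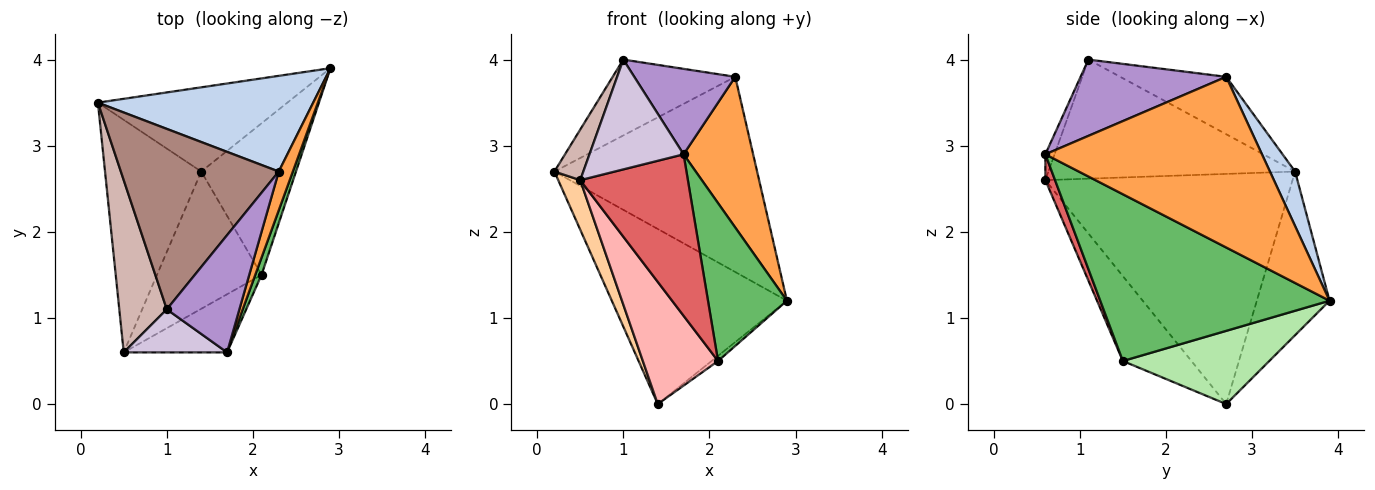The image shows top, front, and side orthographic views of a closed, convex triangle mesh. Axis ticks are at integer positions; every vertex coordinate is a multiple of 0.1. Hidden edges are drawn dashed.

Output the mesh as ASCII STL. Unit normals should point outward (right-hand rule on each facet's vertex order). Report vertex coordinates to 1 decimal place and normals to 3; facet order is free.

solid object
 facet normal -0.351 0.844 -0.406
  outer loop
   vertex 1.4 2.7 0.0
   vertex 0.2 3.5 2.7
   vertex 2.9 3.9 1.2
  endloop
 endfacet
 facet normal 0.111 0.892 0.437
  outer loop
   vertex 2.3 2.7 3.8
   vertex 2.9 3.9 1.2
   vertex 0.2 3.5 2.7
  endloop
 endfacet
 facet normal 0.949 -0.305 0.078
  outer loop
   vertex 2.3 2.7 3.8
   vertex 1.7 0.6 2.9
   vertex 2.9 3.9 1.2
  endloop
 endfacet
 facet normal -0.920 -0.082 -0.384
  outer loop
   vertex 0.5 0.6 2.6
   vertex 0.2 3.5 2.7
   vertex 1.4 2.7 0.0
  endloop
 endfacet
 facet normal 0.945 -0.325 0.035
  outer loop
   vertex 2.1 1.5 0.5
   vertex 2.9 3.9 1.2
   vertex 1.7 0.6 2.9
  endloop
 endfacet
 facet normal 0.611 0.027 -0.791
  outer loop
   vertex 2.1 1.5 0.5
   vertex 1.4 2.7 0.0
   vertex 2.9 3.9 1.2
  endloop
 endfacet
 facet normal 0.084 -0.938 -0.338
  outer loop
   vertex 2.1 1.5 0.5
   vertex 1.7 0.6 2.9
   vertex 0.5 0.6 2.6
  endloop
 endfacet
 facet normal -0.518 -0.569 -0.639
  outer loop
   vertex 2.1 1.5 0.5
   vertex 0.5 0.6 2.6
   vertex 1.4 2.7 0.0
  endloop
 endfacet
 facet normal 0.647 -0.449 0.616
  outer loop
   vertex 1.0 1.1 4.0
   vertex 1.7 0.6 2.9
   vertex 2.3 2.7 3.8
  endloop
 endfacet
 facet normal -0.091 -0.927 0.364
  outer loop
   vertex 1.0 1.1 4.0
   vertex 0.5 0.6 2.6
   vertex 1.7 0.6 2.9
  endloop
 endfacet
 facet normal -0.318 0.367 0.874
  outer loop
   vertex 1.0 1.1 4.0
   vertex 2.3 2.7 3.8
   vertex 0.2 3.5 2.7
  endloop
 endfacet
 facet normal -0.923 -0.108 0.368
  outer loop
   vertex 1.0 1.1 4.0
   vertex 0.2 3.5 2.7
   vertex 0.5 0.6 2.6
  endloop
 endfacet
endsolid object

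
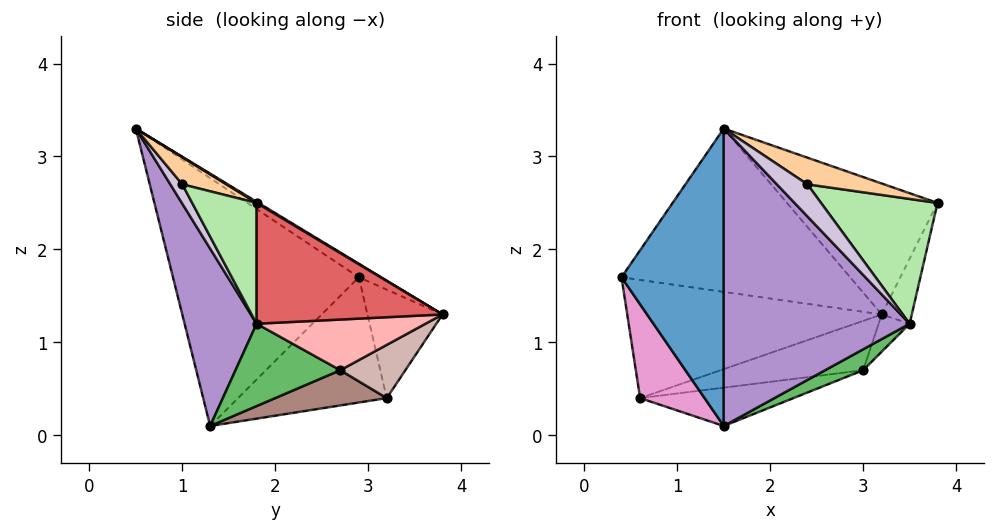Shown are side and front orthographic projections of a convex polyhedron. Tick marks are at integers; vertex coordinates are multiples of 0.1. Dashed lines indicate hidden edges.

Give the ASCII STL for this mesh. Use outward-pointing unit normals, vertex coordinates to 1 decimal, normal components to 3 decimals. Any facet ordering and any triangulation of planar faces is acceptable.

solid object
 facet normal -0.870 -0.478 -0.120
  outer loop
   vertex 1.5 1.3 0.1
   vertex 1.5 0.5 3.3
   vertex 0.4 2.9 1.7
  endloop
 endfacet
 facet normal -0.052 0.537 0.842
  outer loop
   vertex 3.2 3.8 1.3
   vertex 0.4 2.9 1.7
   vertex 1.5 0.5 3.3
  endloop
 endfacet
 facet normal 0.006 0.516 0.857
  outer loop
   vertex 3.2 3.8 1.3
   vertex 1.5 0.5 3.3
   vertex 3.8 1.8 2.5
  endloop
 endfacet
 facet normal 0.499 -0.866 0.026
  outer loop
   vertex 2.4 1.0 2.7
   vertex 3.8 1.8 2.5
   vertex 1.5 0.5 3.3
  endloop
 endfacet
 facet normal 0.509 -0.185 -0.841
  outer loop
   vertex 3.5 1.8 1.2
   vertex 1.5 1.3 0.1
   vertex 3.0 2.7 0.7
  endloop
 endfacet
 facet normal 0.481 -0.870 -0.111
  outer loop
   vertex 3.5 1.8 1.2
   vertex 3.8 1.8 2.5
   vertex 2.4 1.0 2.7
  endloop
 endfacet
 facet normal 0.963 0.155 -0.222
  outer loop
   vertex 3.5 1.8 1.2
   vertex 3.2 3.8 1.3
   vertex 3.8 1.8 2.5
  endloop
 endfacet
 facet normal 0.821 0.151 -0.550
  outer loop
   vertex 3.5 1.8 1.2
   vertex 3.0 2.7 0.7
   vertex 3.2 3.8 1.3
  endloop
 endfacet
 facet normal 0.352 -0.908 -0.227
  outer loop
   vertex 3.5 1.8 1.2
   vertex 1.5 0.5 3.3
   vertex 1.5 1.3 0.1
  endloop
 endfacet
 facet normal 0.355 -0.908 -0.224
  outer loop
   vertex 3.5 1.8 1.2
   vertex 2.4 1.0 2.7
   vertex 1.5 0.5 3.3
  endloop
 endfacet
 facet normal 0.168 0.231 -0.958
  outer loop
   vertex 0.6 3.2 0.4
   vertex 3.0 2.7 0.7
   vertex 1.5 1.3 0.1
  endloop
 endfacet
 facet normal 0.201 0.441 -0.875
  outer loop
   vertex 0.6 3.2 0.4
   vertex 3.2 3.8 1.3
   vertex 3.0 2.7 0.7
  endloop
 endfacet
 facet normal -0.894 -0.387 -0.227
  outer loop
   vertex 0.6 3.2 0.4
   vertex 1.5 1.3 0.1
   vertex 0.4 2.9 1.7
  endloop
 endfacet
 facet normal -0.279 0.944 0.175
  outer loop
   vertex 0.6 3.2 0.4
   vertex 0.4 2.9 1.7
   vertex 3.2 3.8 1.3
  endloop
 endfacet
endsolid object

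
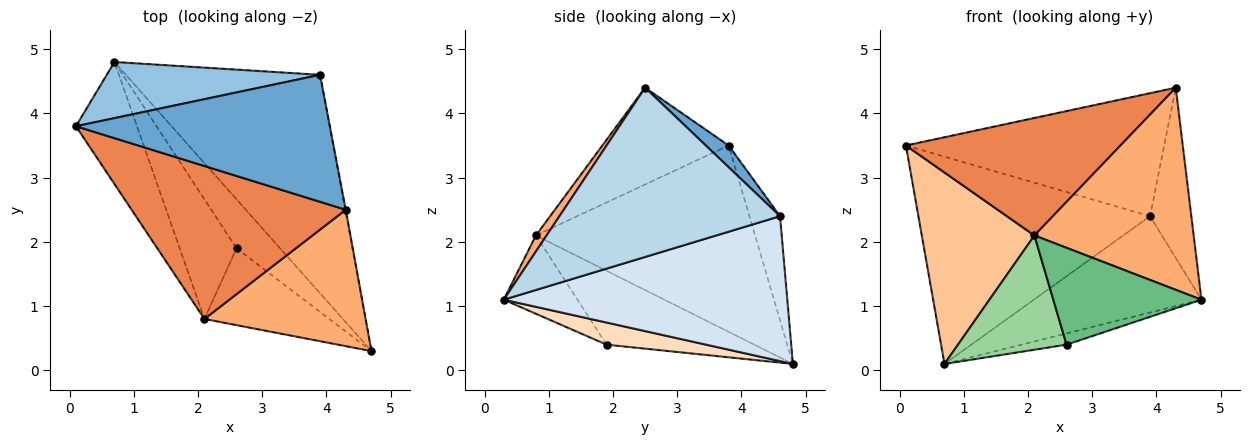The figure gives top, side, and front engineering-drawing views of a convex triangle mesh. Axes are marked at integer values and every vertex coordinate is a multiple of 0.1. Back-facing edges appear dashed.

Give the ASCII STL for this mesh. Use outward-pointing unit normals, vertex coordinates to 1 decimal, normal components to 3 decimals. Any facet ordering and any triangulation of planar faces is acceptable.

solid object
 facet normal 0.061 0.694 0.717
  outer loop
   vertex 3.9 4.6 2.4
   vertex 0.1 3.8 3.5
   vertex 4.3 2.5 4.4
  endloop
 endfacet
 facet normal -0.127 0.957 0.259
  outer loop
   vertex 3.9 4.6 2.4
   vertex 0.7 4.8 0.1
   vertex 0.1 3.8 3.5
  endloop
 endfacet
 facet normal 0.983 0.184 -0.003
  outer loop
   vertex 3.9 4.6 2.4
   vertex 4.3 2.5 4.4
   vertex 4.7 0.3 1.1
  endloop
 endfacet
 facet normal 0.564 0.333 -0.756
  outer loop
   vertex 3.9 4.6 2.4
   vertex 4.7 0.3 1.1
   vertex 0.7 4.8 0.1
  endloop
 endfacet
 facet normal -0.337 -0.573 0.747
  outer loop
   vertex 2.1 0.8 2.1
   vertex 4.3 2.5 4.4
   vertex 0.1 3.8 3.5
  endloop
 endfacet
 facet normal 0.056 -0.828 0.559
  outer loop
   vertex 2.1 0.8 2.1
   vertex 4.7 0.3 1.1
   vertex 4.3 2.5 4.4
  endloop
 endfacet
 facet normal -0.854 -0.439 -0.280
  outer loop
   vertex 2.1 0.8 2.1
   vertex 0.1 3.8 3.5
   vertex 0.7 4.8 0.1
  endloop
 endfacet
 facet normal 0.444 0.200 -0.873
  outer loop
   vertex 2.6 1.9 0.4
   vertex 0.7 4.8 0.1
   vertex 4.7 0.3 1.1
  endloop
 endfacet
 facet normal -0.363 -0.730 -0.579
  outer loop
   vertex 2.6 1.9 0.4
   vertex 4.7 0.3 1.1
   vertex 2.1 0.8 2.1
  endloop
 endfacet
 facet normal -0.685 -0.503 -0.527
  outer loop
   vertex 2.6 1.9 0.4
   vertex 2.1 0.8 2.1
   vertex 0.7 4.8 0.1
  endloop
 endfacet
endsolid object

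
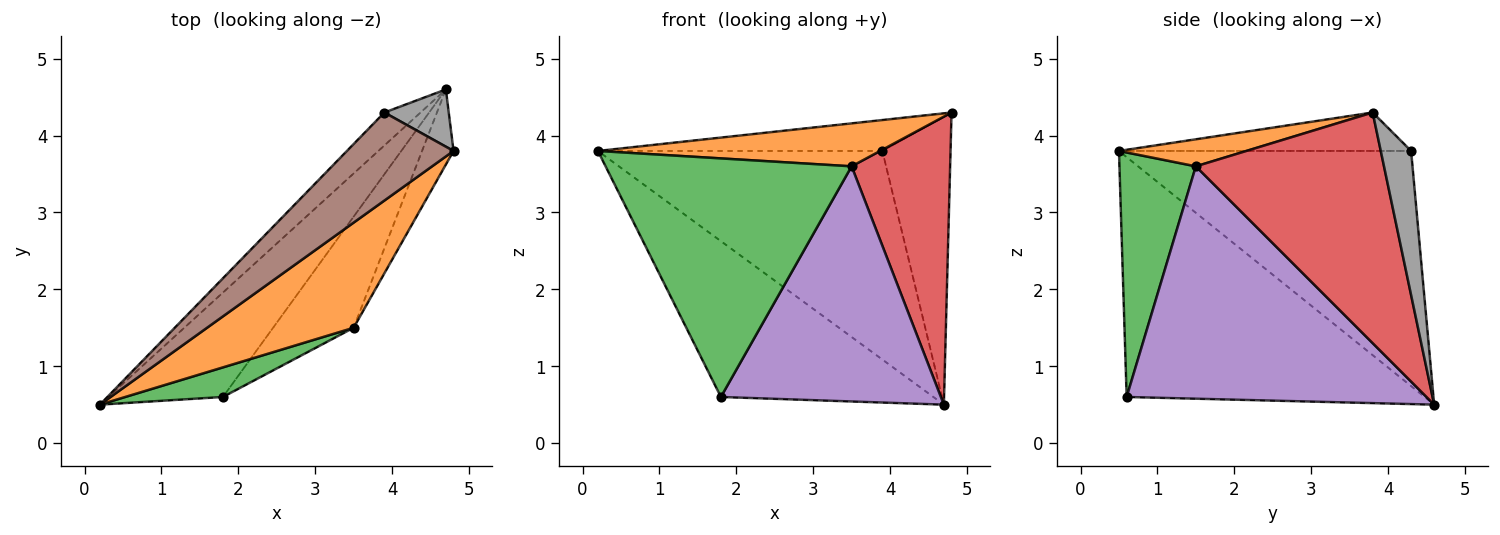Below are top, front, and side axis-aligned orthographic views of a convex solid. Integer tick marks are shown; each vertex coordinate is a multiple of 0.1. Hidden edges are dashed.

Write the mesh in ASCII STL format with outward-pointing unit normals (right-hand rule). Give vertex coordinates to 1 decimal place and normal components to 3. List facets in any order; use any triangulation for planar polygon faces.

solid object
 facet normal -0.759 0.541 -0.363
  outer loop
   vertex 1.8 0.6 0.6
   vertex 0.2 0.5 3.8
   vertex 4.7 4.6 0.5
  endloop
 endfacet
 facet normal 0.168 -0.373 0.913
  outer loop
   vertex 3.5 1.5 3.6
   vertex 4.8 3.8 4.3
   vertex 0.2 0.5 3.8
  endloop
 endfacet
 facet normal 0.295 -0.948 0.118
  outer loop
   vertex 3.5 1.5 3.6
   vertex 0.2 0.5 3.8
   vertex 1.8 0.6 0.6
  endloop
 endfacet
 facet normal 0.879 -0.461 -0.120
  outer loop
   vertex 3.5 1.5 3.6
   vertex 4.7 4.6 0.5
   vertex 4.8 3.8 4.3
  endloop
 endfacet
 facet normal 0.777 -0.570 -0.269
  outer loop
   vertex 3.5 1.5 3.6
   vertex 1.8 0.6 0.6
   vertex 4.7 4.6 0.5
  endloop
 endfacet
 facet normal -0.322 0.314 0.893
  outer loop
   vertex 3.9 4.3 3.8
   vertex 0.2 0.5 3.8
   vertex 4.8 3.8 4.3
  endloop
 endfacet
 facet normal -0.712 0.693 -0.110
  outer loop
   vertex 3.9 4.3 3.8
   vertex 4.7 4.6 0.5
   vertex 0.2 0.5 3.8
  endloop
 endfacet
 facet normal 0.400 0.899 0.179
  outer loop
   vertex 3.9 4.3 3.8
   vertex 4.8 3.8 4.3
   vertex 4.7 4.6 0.5
  endloop
 endfacet
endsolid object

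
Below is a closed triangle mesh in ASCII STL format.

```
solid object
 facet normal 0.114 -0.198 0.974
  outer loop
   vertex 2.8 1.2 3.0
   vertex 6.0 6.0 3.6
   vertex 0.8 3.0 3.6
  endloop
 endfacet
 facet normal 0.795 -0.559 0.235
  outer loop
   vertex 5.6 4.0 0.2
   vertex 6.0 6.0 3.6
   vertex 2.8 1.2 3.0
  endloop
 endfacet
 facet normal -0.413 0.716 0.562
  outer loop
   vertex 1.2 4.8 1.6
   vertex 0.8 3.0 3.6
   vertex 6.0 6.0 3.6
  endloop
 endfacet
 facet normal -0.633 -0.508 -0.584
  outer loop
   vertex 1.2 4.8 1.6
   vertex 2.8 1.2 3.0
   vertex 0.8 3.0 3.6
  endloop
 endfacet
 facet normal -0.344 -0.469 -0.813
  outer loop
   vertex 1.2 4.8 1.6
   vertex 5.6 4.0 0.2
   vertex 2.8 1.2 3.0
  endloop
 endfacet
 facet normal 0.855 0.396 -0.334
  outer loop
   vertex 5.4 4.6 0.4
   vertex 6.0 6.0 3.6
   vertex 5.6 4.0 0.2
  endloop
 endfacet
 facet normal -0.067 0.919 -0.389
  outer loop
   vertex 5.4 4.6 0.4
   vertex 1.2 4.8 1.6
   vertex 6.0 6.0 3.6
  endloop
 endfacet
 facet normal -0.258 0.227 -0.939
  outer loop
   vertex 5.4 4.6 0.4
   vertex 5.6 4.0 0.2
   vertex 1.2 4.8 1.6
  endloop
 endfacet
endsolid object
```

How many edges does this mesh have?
12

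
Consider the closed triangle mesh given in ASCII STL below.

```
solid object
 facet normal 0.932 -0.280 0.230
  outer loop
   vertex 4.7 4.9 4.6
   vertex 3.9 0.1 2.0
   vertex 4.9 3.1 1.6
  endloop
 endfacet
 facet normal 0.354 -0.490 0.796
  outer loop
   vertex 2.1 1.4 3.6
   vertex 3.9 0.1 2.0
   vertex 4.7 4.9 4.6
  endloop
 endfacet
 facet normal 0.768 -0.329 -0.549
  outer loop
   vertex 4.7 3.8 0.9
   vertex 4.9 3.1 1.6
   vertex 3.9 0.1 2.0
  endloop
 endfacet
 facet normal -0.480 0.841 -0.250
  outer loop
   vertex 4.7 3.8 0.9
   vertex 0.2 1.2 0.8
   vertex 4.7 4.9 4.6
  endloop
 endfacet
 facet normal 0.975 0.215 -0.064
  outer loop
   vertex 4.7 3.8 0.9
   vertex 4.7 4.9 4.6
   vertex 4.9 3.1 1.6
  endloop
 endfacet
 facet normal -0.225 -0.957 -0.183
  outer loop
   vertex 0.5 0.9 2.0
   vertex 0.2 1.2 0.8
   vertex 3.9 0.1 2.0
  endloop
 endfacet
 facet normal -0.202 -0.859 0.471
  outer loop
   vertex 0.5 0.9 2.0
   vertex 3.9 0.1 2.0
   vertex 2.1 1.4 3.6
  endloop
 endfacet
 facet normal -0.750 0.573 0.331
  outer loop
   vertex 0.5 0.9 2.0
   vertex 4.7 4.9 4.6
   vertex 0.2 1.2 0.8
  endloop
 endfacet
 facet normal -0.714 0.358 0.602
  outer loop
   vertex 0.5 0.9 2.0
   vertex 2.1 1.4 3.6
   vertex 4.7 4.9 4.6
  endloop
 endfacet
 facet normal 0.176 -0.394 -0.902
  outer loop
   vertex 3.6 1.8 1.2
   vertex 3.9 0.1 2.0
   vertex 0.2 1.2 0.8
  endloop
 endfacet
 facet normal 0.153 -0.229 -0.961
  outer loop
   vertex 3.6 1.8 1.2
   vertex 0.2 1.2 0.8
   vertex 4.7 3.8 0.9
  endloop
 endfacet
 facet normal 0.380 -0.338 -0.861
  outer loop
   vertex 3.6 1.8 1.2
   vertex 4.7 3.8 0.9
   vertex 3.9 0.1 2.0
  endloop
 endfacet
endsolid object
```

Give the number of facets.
12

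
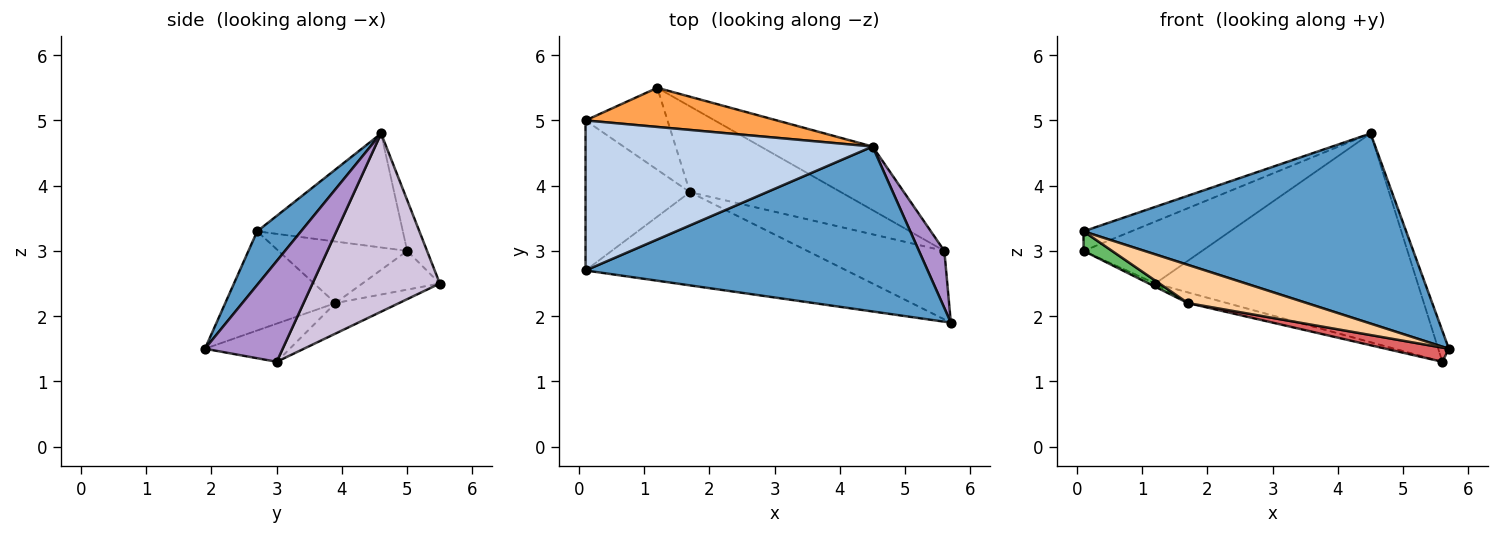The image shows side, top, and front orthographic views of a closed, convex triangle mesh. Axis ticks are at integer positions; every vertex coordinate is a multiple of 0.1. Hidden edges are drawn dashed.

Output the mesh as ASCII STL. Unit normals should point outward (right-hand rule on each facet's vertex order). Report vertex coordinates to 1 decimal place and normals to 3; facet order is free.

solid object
 facet normal 0.102 -0.751 0.652
  outer loop
   vertex 4.5 4.6 4.8
   vertex 0.1 2.7 3.3
   vertex 5.7 1.9 1.5
  endloop
 endfacet
 facet normal -0.366 0.120 0.923
  outer loop
   vertex 0.1 5.0 3.0
   vertex 0.1 2.7 3.3
   vertex 4.5 4.6 4.8
  endloop
 endfacet
 facet normal -0.140 0.837 0.529
  outer loop
   vertex 0.1 5.0 3.0
   vertex 4.5 4.6 4.8
   vertex 1.2 5.5 2.5
  endloop
 endfacet
 facet normal -0.332 -0.358 -0.873
  outer loop
   vertex 1.7 3.9 2.2
   vertex 5.7 1.9 1.5
   vertex 0.1 2.7 3.3
  endloop
 endfacet
 facet normal -0.505 -0.112 -0.856
  outer loop
   vertex 1.7 3.9 2.2
   vertex 0.1 2.7 3.3
   vertex 0.1 5.0 3.0
  endloop
 endfacet
 facet normal -0.427 0.036 -0.904
  outer loop
   vertex 1.7 3.9 2.2
   vertex 0.1 5.0 3.0
   vertex 1.2 5.5 2.5
  endloop
 endfacet
 facet normal -0.263 -0.196 -0.945
  outer loop
   vertex 5.6 3.0 1.3
   vertex 5.7 1.9 1.5
   vertex 1.7 3.9 2.2
  endloop
 endfacet
 facet normal -0.197 0.121 -0.973
  outer loop
   vertex 5.6 3.0 1.3
   vertex 1.7 3.9 2.2
   vertex 1.2 5.5 2.5
  endloop
 endfacet
 facet normal 0.961 0.131 0.242
  outer loop
   vertex 5.6 3.0 1.3
   vertex 4.5 4.6 4.8
   vertex 5.7 1.9 1.5
  endloop
 endfacet
 facet normal 0.421 0.868 -0.264
  outer loop
   vertex 5.6 3.0 1.3
   vertex 1.2 5.5 2.5
   vertex 4.5 4.6 4.8
  endloop
 endfacet
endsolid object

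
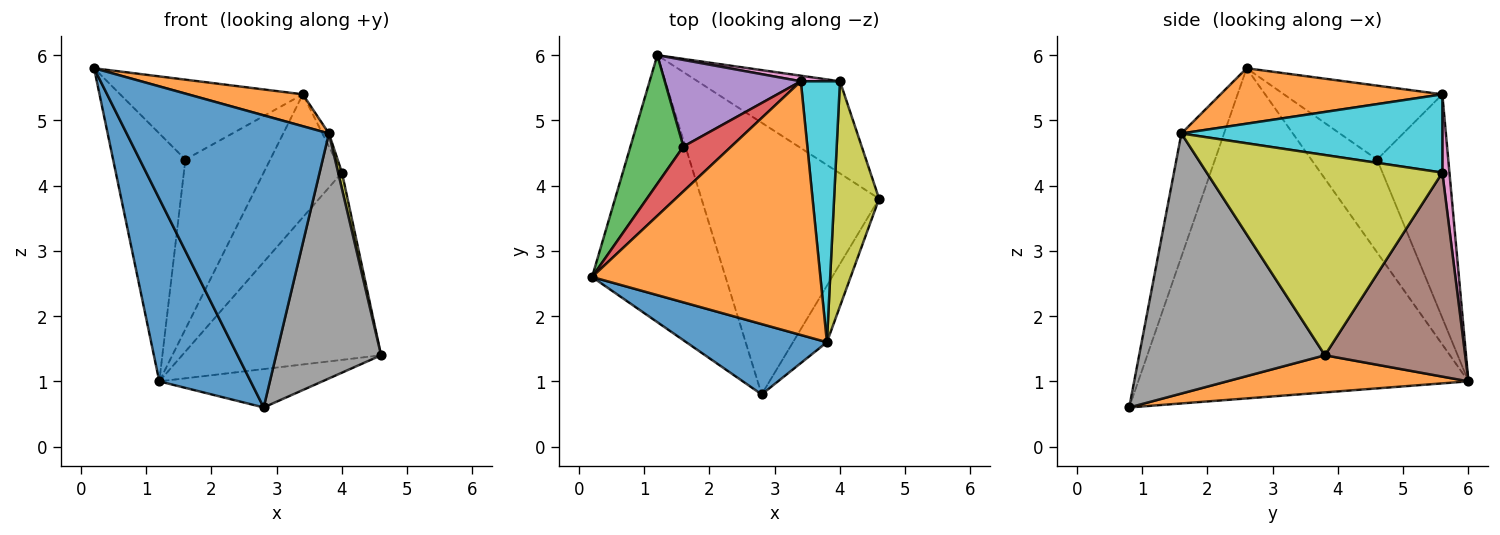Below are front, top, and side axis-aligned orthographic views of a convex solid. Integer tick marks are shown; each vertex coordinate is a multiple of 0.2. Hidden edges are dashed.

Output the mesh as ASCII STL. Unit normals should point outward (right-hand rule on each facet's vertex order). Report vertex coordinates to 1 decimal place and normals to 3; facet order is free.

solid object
 facet normal -0.898 -0.248 -0.363
  outer loop
   vertex 2.8 0.8 0.6
   vertex 0.2 2.6 5.8
   vertex 1.2 6.0 1.0
  endloop
 endfacet
 facet normal 0.203 0.137 -0.970
  outer loop
   vertex 2.8 0.8 0.6
   vertex 1.2 6.0 1.0
   vertex 4.6 3.8 1.4
  endloop
 endfacet
 facet normal -0.628 0.691 0.358
  outer loop
   vertex 1.6 4.6 4.4
   vertex 1.2 6.0 1.0
   vertex 0.2 2.6 5.8
  endloop
 endfacet
 facet normal -0.603 0.696 0.390
  outer loop
   vertex 1.6 4.6 4.4
   vertex 0.2 2.6 5.8
   vertex 3.4 5.6 5.4
  endloop
 endfacet
 facet normal -0.599 0.713 0.364
  outer loop
   vertex 1.6 4.6 4.4
   vertex 3.4 5.6 5.4
   vertex 1.2 6.0 1.0
  endloop
 endfacet
 facet normal 0.535 0.758 -0.373
  outer loop
   vertex 4.0 5.6 4.2
   vertex 4.6 3.8 1.4
   vertex 1.2 6.0 1.0
  endloop
 endfacet
 facet normal 0.090 0.995 0.045
  outer loop
   vertex 4.0 5.6 4.2
   vertex 1.2 6.0 1.0
   vertex 3.4 5.6 5.4
  endloop
 endfacet
 facet normal 0.865 -0.489 -0.113
  outer loop
   vertex 3.8 1.6 4.8
   vertex 2.8 0.8 0.6
   vertex 4.6 3.8 1.4
  endloop
 endfacet
 facet normal 0.976 -0.016 0.219
  outer loop
   vertex 3.8 1.6 4.8
   vertex 4.6 3.8 1.4
   vertex 4.0 5.6 4.2
  endloop
 endfacet
 facet normal 0.894 0.022 0.447
  outer loop
   vertex 3.8 1.6 4.8
   vertex 4.0 5.6 4.2
   vertex 3.4 5.6 5.4
  endloop
 endfacet
 facet normal -0.201 -0.952 0.229
  outer loop
   vertex 3.8 1.6 4.8
   vertex 0.2 2.6 5.8
   vertex 2.8 0.8 0.6
  endloop
 endfacet
 facet normal 0.234 -0.121 0.965
  outer loop
   vertex 3.8 1.6 4.8
   vertex 3.4 5.6 5.4
   vertex 0.2 2.6 5.8
  endloop
 endfacet
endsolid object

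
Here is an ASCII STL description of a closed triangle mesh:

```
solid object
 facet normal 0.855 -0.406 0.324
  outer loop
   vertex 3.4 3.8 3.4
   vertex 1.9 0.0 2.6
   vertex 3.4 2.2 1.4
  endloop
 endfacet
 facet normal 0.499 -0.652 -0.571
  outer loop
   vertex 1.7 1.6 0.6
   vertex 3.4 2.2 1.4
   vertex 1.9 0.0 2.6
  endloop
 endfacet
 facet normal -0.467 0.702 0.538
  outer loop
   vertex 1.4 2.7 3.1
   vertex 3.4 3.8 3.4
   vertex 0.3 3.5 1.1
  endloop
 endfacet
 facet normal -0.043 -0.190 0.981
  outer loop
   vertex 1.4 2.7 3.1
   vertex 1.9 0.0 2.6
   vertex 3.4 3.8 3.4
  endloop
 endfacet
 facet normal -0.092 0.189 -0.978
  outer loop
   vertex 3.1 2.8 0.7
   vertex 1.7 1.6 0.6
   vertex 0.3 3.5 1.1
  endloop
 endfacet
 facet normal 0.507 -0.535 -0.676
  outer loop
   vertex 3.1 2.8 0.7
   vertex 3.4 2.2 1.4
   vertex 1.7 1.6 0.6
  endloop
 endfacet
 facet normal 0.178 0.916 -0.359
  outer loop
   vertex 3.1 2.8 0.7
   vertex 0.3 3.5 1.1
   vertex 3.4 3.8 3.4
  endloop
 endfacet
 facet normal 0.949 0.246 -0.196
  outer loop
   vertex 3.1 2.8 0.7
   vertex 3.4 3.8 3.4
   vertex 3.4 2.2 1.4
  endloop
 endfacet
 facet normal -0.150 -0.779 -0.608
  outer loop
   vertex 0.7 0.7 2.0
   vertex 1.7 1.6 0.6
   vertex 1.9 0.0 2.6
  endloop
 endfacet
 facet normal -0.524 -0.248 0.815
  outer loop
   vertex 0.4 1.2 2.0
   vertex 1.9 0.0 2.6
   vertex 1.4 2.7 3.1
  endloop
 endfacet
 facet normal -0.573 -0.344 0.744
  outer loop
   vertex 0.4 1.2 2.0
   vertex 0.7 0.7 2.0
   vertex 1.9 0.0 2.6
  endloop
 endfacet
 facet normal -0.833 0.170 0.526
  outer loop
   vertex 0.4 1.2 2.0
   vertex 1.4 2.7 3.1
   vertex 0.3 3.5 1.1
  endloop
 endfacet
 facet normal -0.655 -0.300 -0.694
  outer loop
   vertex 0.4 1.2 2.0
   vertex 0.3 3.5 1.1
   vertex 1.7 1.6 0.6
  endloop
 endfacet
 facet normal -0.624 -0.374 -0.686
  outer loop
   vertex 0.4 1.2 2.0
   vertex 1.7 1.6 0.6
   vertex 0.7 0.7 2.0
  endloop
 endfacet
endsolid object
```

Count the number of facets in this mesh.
14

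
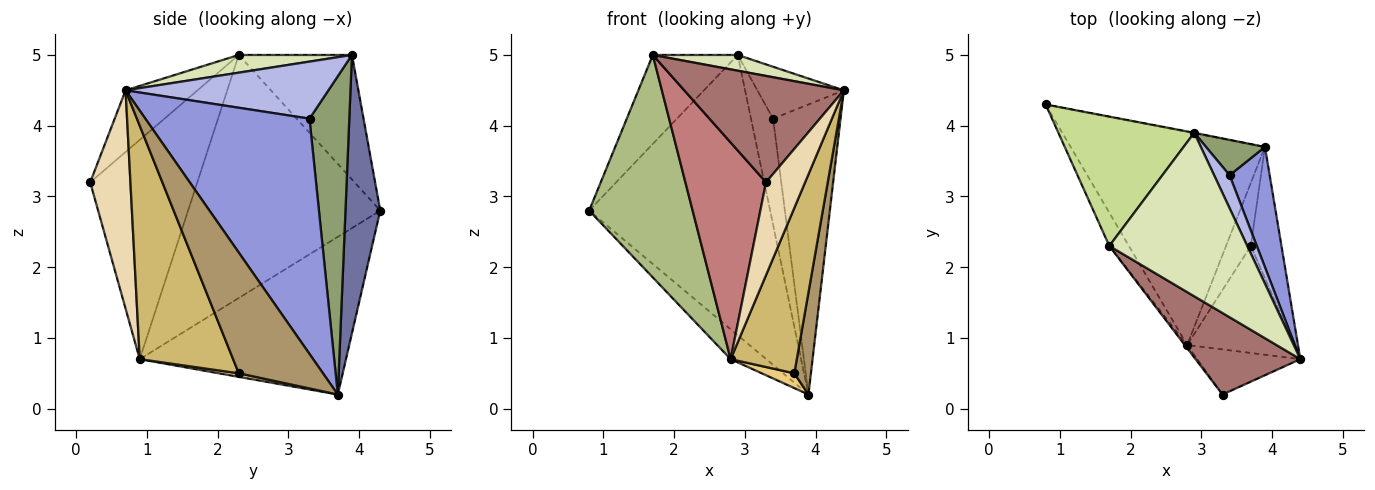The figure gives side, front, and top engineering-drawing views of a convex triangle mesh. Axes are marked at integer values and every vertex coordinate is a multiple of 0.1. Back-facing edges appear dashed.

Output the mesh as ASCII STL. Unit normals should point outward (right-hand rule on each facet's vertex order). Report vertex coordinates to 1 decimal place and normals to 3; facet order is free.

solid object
 facet normal 0.189 0.982 -0.002
  outer loop
   vertex 2.9 3.9 5.0
   vertex 3.9 3.7 0.2
   vertex 0.8 4.3 2.8
  endloop
 endfacet
 facet normal -0.626 0.108 -0.772
  outer loop
   vertex 2.8 0.9 0.7
   vertex 0.8 4.3 2.8
   vertex 3.9 3.7 0.2
  endloop
 endfacet
 facet normal 0.914 0.375 0.156
  outer loop
   vertex 3.4 3.3 4.1
   vertex 4.4 0.7 4.5
   vertex 3.9 3.7 0.2
  endloop
 endfacet
 facet normal 0.893 0.381 0.242
  outer loop
   vertex 3.4 3.3 4.1
   vertex 2.9 3.9 5.0
   vertex 4.4 0.7 4.5
  endloop
 endfacet
 facet normal 0.863 0.479 0.160
  outer loop
   vertex 3.4 3.3 4.1
   vertex 3.9 3.7 0.2
   vertex 2.9 3.9 5.0
  endloop
 endfacet
 facet normal -0.878 -0.473 -0.071
  outer loop
   vertex 1.7 2.3 5.0
   vertex 0.8 4.3 2.8
   vertex 2.8 0.9 0.7
  endloop
 endfacet
 facet normal -0.603 0.452 0.658
  outer loop
   vertex 1.7 2.3 5.0
   vertex 2.9 3.9 5.0
   vertex 0.8 4.3 2.8
  endloop
 endfacet
 facet normal 0.127 -0.095 0.987
  outer loop
   vertex 1.7 2.3 5.0
   vertex 4.4 0.7 4.5
   vertex 2.9 3.9 5.0
  endloop
 endfacet
 facet normal 0.952 -0.188 -0.242
  outer loop
   vertex 3.7 2.3 0.5
   vertex 3.9 3.7 0.2
   vertex 4.4 0.7 4.5
  endloop
 endfacet
 facet normal 0.764 -0.541 -0.350
  outer loop
   vertex 3.7 2.3 0.5
   vertex 4.4 0.7 4.5
   vertex 2.8 0.9 0.7
  endloop
 endfacet
 facet normal 0.138 -0.226 -0.964
  outer loop
   vertex 3.7 2.3 0.5
   vertex 2.8 0.9 0.7
   vertex 3.9 3.7 0.2
  endloop
 endfacet
 facet normal 0.679 -0.660 -0.321
  outer loop
   vertex 3.3 0.2 3.2
   vertex 2.8 0.9 0.7
   vertex 4.4 0.7 4.5
  endloop
 endfacet
 facet normal -0.337 -0.747 0.573
  outer loop
   vertex 3.3 0.2 3.2
   vertex 4.4 0.7 4.5
   vertex 1.7 2.3 5.0
  endloop
 endfacet
 facet normal -0.799 -0.601 -0.009
  outer loop
   vertex 3.3 0.2 3.2
   vertex 1.7 2.3 5.0
   vertex 2.8 0.9 0.7
  endloop
 endfacet
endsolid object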